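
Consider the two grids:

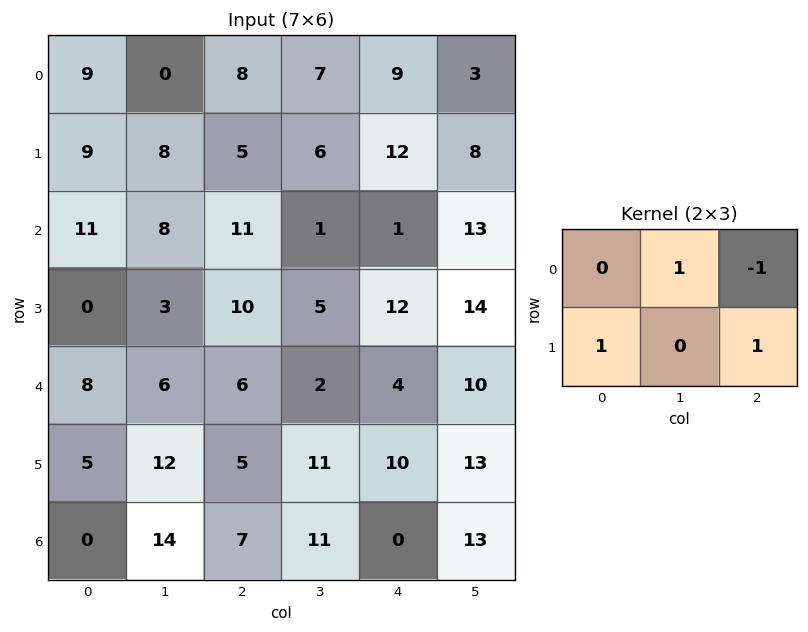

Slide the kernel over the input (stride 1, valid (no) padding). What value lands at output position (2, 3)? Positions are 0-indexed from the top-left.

7

The receptive field on the input at this output position is [1 1 13 / 5 12 14]. Elementwise product with the kernel and sum: 1·1 + 13·-1 + 5·1 + 14·1.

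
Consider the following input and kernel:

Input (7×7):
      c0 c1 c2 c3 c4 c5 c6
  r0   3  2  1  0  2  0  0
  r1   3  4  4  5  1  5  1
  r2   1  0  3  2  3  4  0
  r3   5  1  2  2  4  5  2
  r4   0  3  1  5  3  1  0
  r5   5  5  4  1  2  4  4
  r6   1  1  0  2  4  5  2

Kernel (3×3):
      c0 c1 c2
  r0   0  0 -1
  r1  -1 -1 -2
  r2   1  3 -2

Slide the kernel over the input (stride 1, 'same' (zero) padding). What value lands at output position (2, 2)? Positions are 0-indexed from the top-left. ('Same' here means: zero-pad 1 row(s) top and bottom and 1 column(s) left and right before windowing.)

-9

The receptive field on the zero-padded input at this output position is [4 4 5 / 0 3 2 / 1 2 2]. Elementwise product with the kernel and sum: 5·-1 + 0·-1 + 3·-1 + 2·-2 + 1·1 + 2·3 + 2·-2.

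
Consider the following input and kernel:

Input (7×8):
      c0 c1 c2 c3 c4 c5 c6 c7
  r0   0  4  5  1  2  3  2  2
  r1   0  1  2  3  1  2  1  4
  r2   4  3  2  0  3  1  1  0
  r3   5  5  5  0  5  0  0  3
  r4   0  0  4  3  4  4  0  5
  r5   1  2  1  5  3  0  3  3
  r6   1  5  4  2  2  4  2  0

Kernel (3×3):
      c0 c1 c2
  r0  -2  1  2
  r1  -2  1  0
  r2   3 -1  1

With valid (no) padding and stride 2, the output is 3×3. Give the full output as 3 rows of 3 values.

Output[0,0]: The receptive field on the input at this output position is [0 4 5 / 0 1 2 / 4 3 2]. Elementwise product with the kernel and sum: 0·-2 + 4·1 + 5·2 + 0·-2 + 1·1 + 4·3 + 3·-1 + 2·1.
Output[0,1]: The receptive field on the input at this output position is [5 1 2 / 2 3 1 / 2 0 3]. Elementwise product with the kernel and sum: 5·-2 + 1·1 + 2·2 + 2·-2 + 3·1 + 2·3 + 0·-1 + 3·1.

26 3 12
-2 5 -5
10 18 -6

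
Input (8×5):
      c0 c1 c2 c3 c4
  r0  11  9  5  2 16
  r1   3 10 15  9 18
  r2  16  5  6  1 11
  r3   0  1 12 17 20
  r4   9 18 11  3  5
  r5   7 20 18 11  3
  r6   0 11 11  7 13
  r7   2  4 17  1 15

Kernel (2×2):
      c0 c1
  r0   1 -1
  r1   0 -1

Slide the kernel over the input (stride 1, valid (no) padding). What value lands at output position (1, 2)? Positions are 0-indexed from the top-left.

5

The receptive field on the input at this output position is [15 9 / 6 1]. Elementwise product with the kernel and sum: 15·1 + 9·-1 + 1·-1.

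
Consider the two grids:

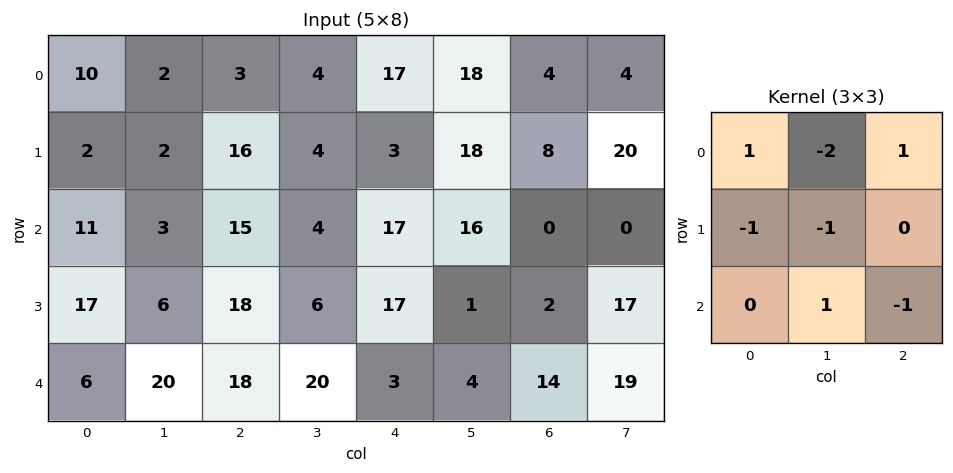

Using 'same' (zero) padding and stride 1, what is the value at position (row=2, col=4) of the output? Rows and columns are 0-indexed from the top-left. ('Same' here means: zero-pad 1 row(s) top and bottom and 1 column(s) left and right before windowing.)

11

The receptive field on the zero-padded input at this output position is [4 3 18 / 4 17 16 / 6 17 1]. Elementwise product with the kernel and sum: 4·1 + 3·-2 + 18·1 + 4·-1 + 17·-1 + 17·1 + 1·-1.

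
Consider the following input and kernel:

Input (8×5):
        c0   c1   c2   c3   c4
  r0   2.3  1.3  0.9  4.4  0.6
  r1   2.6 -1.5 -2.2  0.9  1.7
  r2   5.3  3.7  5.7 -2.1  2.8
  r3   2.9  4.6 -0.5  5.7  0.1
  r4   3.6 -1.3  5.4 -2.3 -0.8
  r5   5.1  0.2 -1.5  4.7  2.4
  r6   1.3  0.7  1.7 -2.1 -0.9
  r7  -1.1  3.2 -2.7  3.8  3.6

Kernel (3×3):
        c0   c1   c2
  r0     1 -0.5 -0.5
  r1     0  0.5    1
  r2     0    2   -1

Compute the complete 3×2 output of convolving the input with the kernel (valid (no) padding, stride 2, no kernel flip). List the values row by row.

-0.05 -6.45
-5.6 4.5
-0.15 8.4

Output[0,0]: The receptive field on the input at this output position is [2.3 1.3 0.9 / 2.6 -1.5 -2.2 / 5.3 3.7 5.7]. Elementwise product with the kernel and sum: 2.3·1 + 1.3·-0.5 + 0.9·-0.5 + -1.5·0.5 + -2.2·1 + 3.7·2 + 5.7·-1.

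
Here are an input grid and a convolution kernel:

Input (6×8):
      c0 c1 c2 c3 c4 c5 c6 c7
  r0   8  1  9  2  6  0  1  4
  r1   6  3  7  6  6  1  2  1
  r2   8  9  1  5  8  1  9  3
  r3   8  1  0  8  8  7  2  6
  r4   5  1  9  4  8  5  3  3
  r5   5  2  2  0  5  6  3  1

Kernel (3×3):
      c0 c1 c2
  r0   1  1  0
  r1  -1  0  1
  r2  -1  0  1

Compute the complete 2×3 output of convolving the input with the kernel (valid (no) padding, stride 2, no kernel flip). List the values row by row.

3 17 3
13 13 -2

Output[0,0]: The receptive field on the input at this output position is [8 1 9 / 6 3 7 / 8 9 1]. Elementwise product with the kernel and sum: 8·1 + 1·1 + 6·-1 + 7·1 + 8·-1 + 1·1.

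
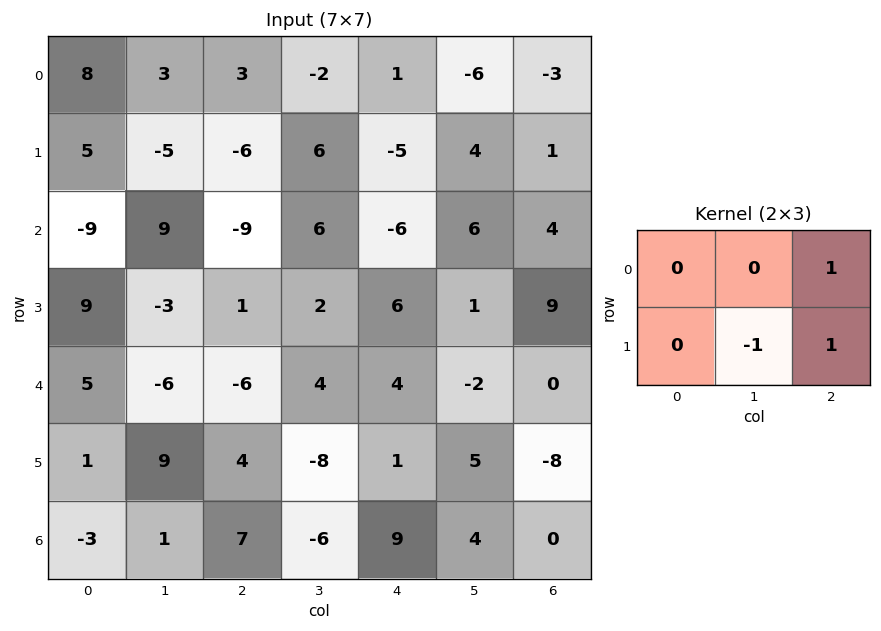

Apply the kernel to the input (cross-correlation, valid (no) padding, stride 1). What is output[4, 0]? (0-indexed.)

-11

The receptive field on the input at this output position is [5 -6 -6 / 1 9 4]. Elementwise product with the kernel and sum: -6·1 + 9·-1 + 4·1.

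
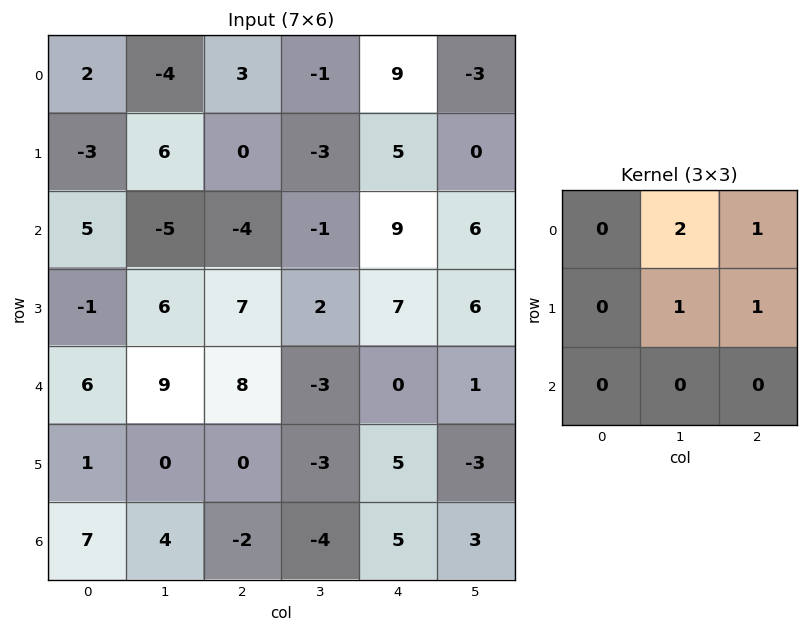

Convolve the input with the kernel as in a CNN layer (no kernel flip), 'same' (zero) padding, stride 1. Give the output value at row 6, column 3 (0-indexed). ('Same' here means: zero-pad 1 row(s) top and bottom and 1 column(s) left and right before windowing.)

The receptive field on the zero-padded input at this output position is [0 -3 5 / -2 -4 5 / 0 0 0]. Elementwise product with the kernel and sum: -3·2 + 5·1 + -4·1 + 5·1.

0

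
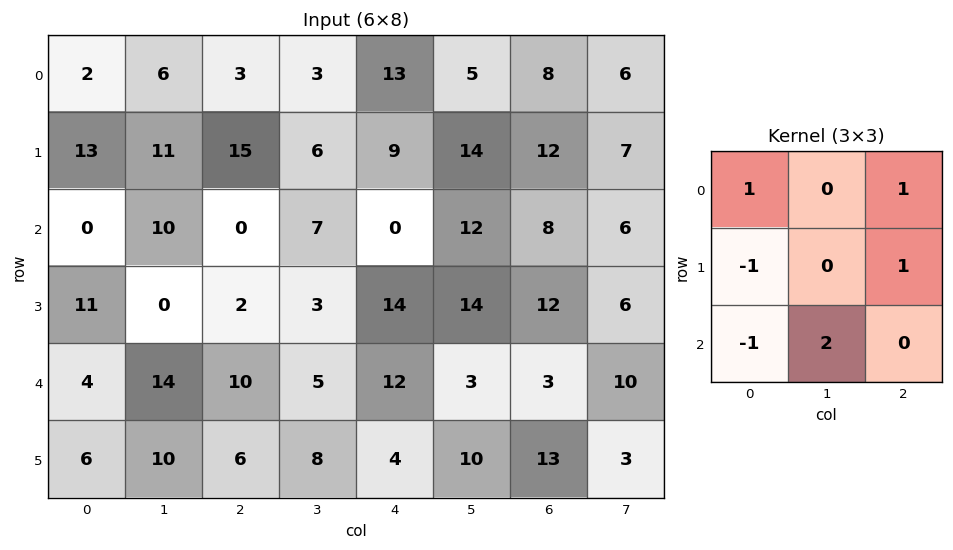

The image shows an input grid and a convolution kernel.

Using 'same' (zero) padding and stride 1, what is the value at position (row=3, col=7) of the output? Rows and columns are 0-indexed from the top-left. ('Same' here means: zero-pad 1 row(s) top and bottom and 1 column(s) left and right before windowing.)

The receptive field on the zero-padded input at this output position is [8 6 0 / 12 6 0 / 3 10 0]. Elementwise product with the kernel and sum: 8·1 + 0·1 + 12·-1 + 0·1 + 3·-1 + 10·2.

13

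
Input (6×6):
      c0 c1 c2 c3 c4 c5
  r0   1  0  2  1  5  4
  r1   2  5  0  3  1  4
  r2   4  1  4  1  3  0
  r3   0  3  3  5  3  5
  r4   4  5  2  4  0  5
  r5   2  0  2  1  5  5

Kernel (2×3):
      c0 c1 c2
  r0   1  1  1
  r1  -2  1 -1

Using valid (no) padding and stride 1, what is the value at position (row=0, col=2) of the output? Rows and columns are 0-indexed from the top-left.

10

The receptive field on the input at this output position is [2 1 5 / 0 3 1]. Elementwise product with the kernel and sum: 2·1 + 1·1 + 5·1 + 0·-2 + 3·1 + 1·-1.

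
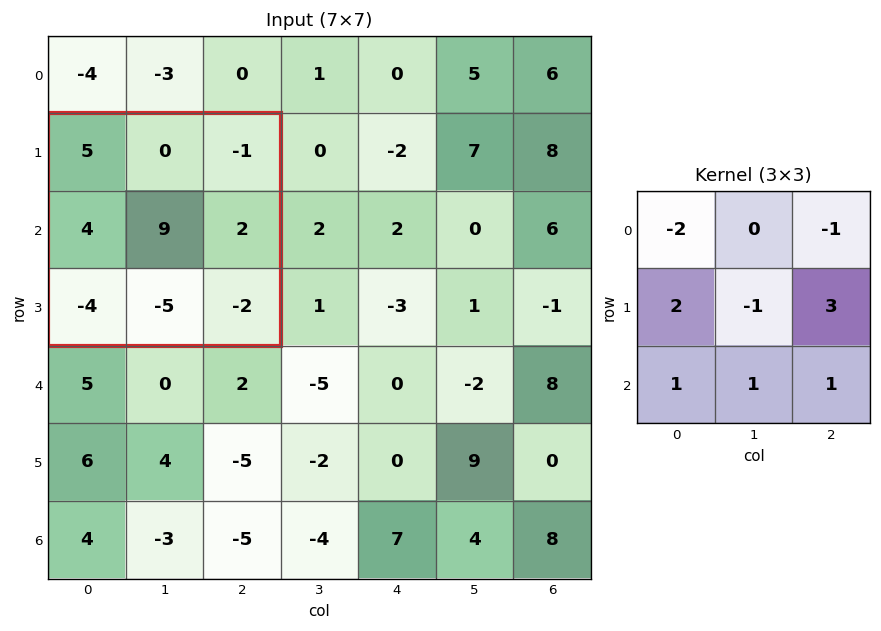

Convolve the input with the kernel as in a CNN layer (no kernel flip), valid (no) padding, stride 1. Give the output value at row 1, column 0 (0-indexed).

-15

The receptive field on the input at this output position is [5 0 -1 / 4 9 2 / -4 -5 -2]. Elementwise product with the kernel and sum: 5·-2 + -1·-1 + 4·2 + 9·-1 + 2·3 + -4·1 + -5·1 + -2·1.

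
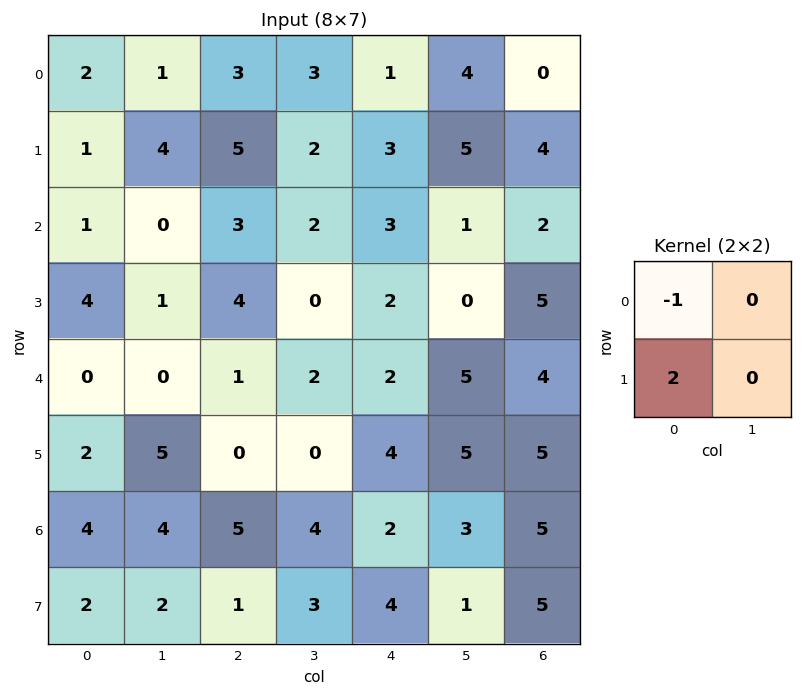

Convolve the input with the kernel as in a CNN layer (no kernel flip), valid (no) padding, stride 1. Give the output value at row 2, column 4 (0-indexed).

1

The receptive field on the input at this output position is [3 1 / 2 0]. Elementwise product with the kernel and sum: 3·-1 + 2·2.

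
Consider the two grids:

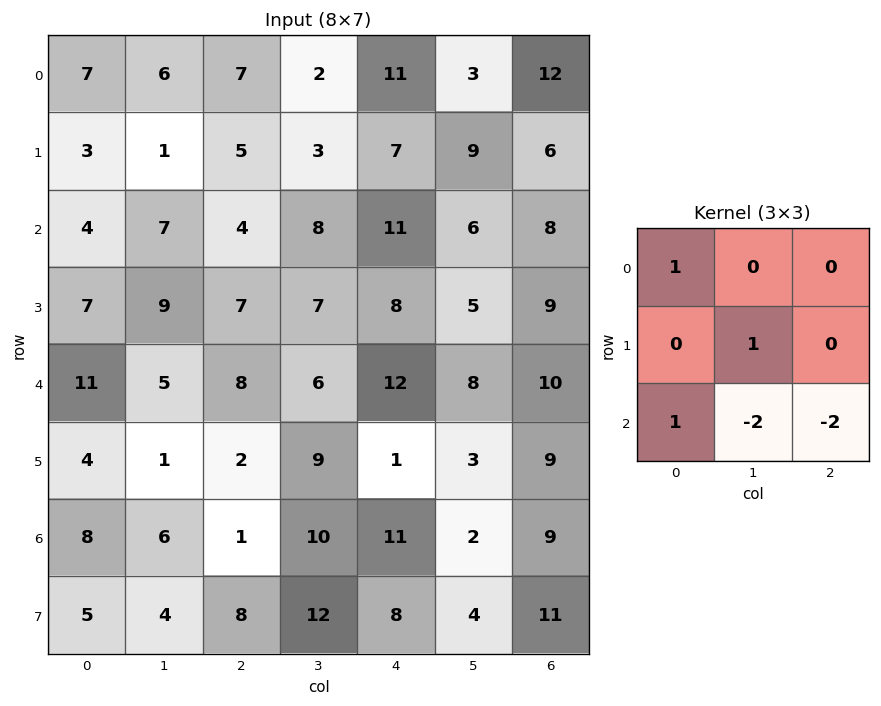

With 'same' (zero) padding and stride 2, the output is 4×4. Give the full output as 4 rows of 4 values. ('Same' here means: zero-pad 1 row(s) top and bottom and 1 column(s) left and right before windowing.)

-1 -8 -18 9
-28 -14 -5 4
1 -4 20 0
-10 -34 8 -6

Output[0,0]: The receptive field on the zero-padded input at this output position is [0 0 0 / 0 7 6 / 0 3 1]. Elementwise product with the kernel and sum: 0·1 + 7·1 + 0·1 + 3·-2 + 1·-2.
Output[0,1]: The receptive field on the zero-padded input at this output position is [0 0 0 / 6 7 2 / 1 5 3]. Elementwise product with the kernel and sum: 0·1 + 7·1 + 1·1 + 5·-2 + 3·-2.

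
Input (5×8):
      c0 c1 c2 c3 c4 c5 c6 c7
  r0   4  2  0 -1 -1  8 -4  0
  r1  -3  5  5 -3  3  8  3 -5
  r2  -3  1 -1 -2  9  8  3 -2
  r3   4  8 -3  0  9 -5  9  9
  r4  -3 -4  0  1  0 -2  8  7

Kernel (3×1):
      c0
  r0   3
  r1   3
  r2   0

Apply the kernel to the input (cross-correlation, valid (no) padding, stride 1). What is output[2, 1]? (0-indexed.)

27

The receptive field on the input at this output position is [1 / 8 / -4]. Elementwise product with the kernel and sum: 1·3 + 8·3.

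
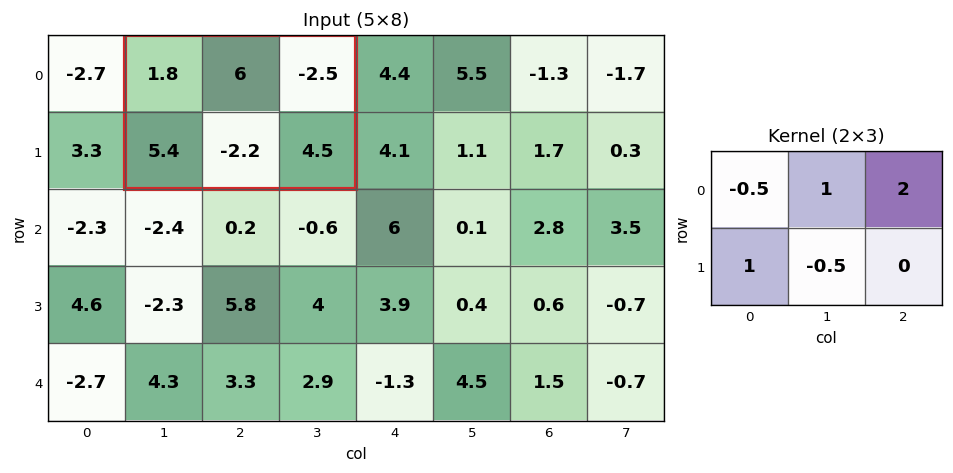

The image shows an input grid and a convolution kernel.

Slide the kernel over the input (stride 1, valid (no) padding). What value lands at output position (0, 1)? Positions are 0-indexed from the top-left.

6.6

The receptive field on the input at this output position is [1.8 6 -2.5 / 5.4 -2.2 4.5]. Elementwise product with the kernel and sum: 1.8·-0.5 + 6·1 + -2.5·2 + 5.4·1 + -2.2·-0.5.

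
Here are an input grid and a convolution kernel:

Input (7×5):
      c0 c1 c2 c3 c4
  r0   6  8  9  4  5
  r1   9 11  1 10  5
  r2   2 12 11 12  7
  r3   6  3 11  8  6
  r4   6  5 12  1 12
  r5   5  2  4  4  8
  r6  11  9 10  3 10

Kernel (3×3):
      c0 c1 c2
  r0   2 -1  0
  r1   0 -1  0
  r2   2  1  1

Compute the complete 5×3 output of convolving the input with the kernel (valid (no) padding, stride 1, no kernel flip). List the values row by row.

20 53 45
21 35 16
18 25 39
20 -5 33
46 25 52

Output[0,0]: The receptive field on the input at this output position is [6 8 9 / 9 11 1 / 2 12 11]. Elementwise product with the kernel and sum: 6·2 + 8·-1 + 11·-1 + 2·2 + 12·1 + 11·1.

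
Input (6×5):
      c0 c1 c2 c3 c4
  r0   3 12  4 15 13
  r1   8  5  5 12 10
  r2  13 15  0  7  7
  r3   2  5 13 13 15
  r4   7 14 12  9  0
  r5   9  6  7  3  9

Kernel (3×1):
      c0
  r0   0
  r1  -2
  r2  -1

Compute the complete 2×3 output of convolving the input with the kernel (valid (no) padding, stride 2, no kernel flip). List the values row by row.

-29 -10 -27
-11 -38 -30

Output[0,0]: The receptive field on the input at this output position is [3 / 8 / 13]. Elementwise product with the kernel and sum: 8·-2 + 13·-1.
Output[0,1]: The receptive field on the input at this output position is [4 / 5 / 0]. Elementwise product with the kernel and sum: 5·-2 + 0·-1.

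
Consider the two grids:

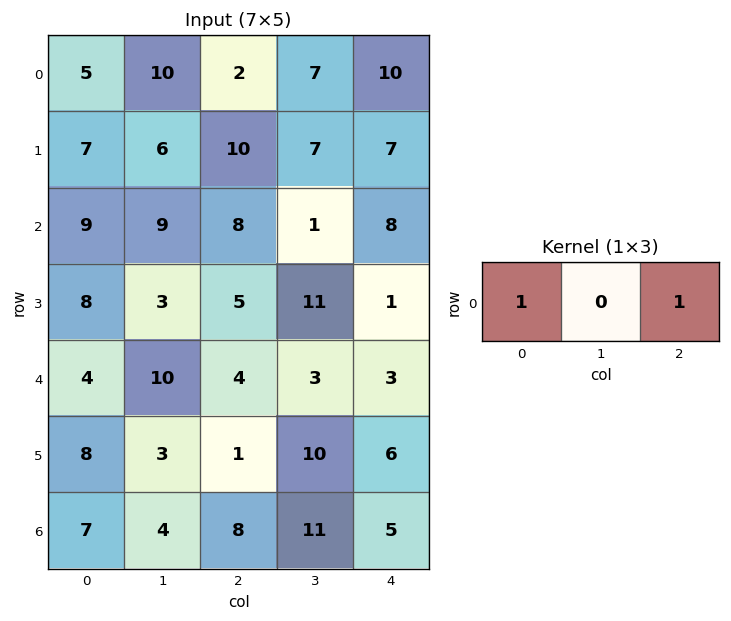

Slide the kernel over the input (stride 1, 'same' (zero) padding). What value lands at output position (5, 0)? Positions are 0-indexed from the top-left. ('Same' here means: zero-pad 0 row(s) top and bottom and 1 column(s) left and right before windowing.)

The receptive field on the zero-padded input at this output position is [0 8 3]. Elementwise product with the kernel and sum: 0·1 + 3·1.

3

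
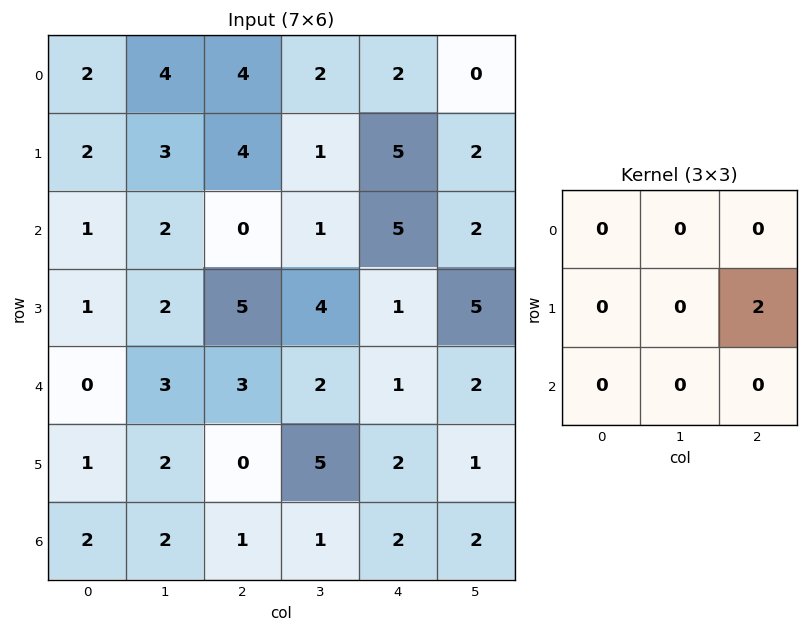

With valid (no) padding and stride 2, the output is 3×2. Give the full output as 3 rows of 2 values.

Output[0,0]: The receptive field on the input at this output position is [2 4 4 / 2 3 4 / 1 2 0]. Elementwise product with the kernel and sum: 4·2.
Output[0,1]: The receptive field on the input at this output position is [4 2 2 / 4 1 5 / 0 1 5]. Elementwise product with the kernel and sum: 5·2.

8 10
10 2
0 4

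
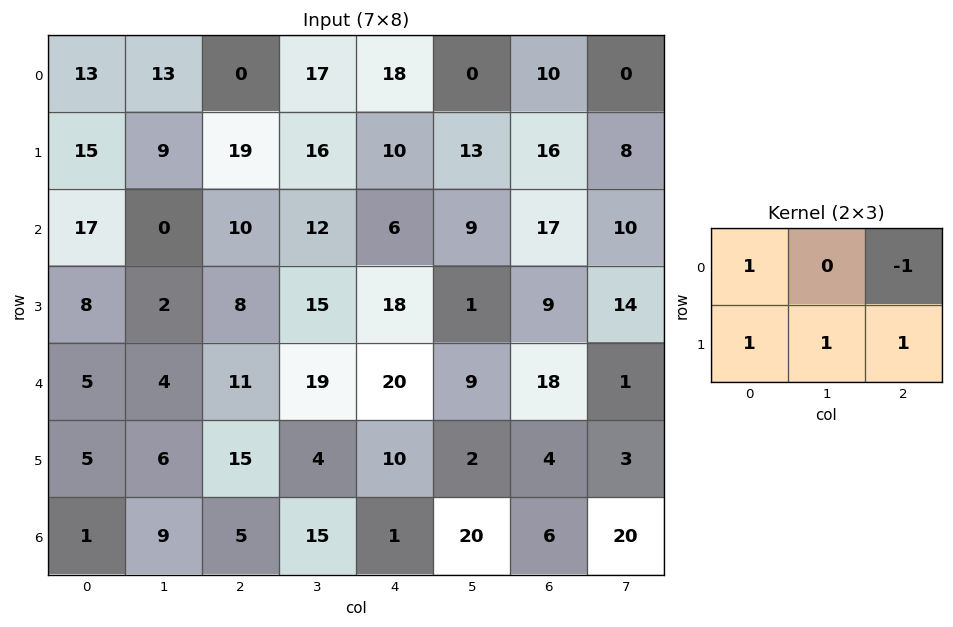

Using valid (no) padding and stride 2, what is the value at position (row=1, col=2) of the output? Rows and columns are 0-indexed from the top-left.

The receptive field on the input at this output position is [6 9 17 / 18 1 9]. Elementwise product with the kernel and sum: 6·1 + 17·-1 + 18·1 + 1·1 + 9·1.

17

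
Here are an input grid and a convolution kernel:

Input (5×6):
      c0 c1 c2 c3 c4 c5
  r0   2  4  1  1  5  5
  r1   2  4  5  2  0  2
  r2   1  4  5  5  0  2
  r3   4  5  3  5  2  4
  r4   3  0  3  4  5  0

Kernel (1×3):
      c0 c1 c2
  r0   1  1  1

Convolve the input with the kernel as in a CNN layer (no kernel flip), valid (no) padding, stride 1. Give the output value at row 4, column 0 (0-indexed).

6

The receptive field on the input at this output position is [3 0 3]. Elementwise product with the kernel and sum: 3·1 + 0·1 + 3·1.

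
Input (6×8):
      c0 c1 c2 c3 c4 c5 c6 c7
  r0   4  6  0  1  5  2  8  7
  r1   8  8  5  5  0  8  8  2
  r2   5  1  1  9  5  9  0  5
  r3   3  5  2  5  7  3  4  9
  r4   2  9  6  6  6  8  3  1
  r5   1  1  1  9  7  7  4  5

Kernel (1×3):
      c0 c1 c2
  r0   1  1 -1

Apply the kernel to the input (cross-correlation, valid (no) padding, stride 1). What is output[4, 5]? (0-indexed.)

10

The receptive field on the input at this output position is [8 3 1]. Elementwise product with the kernel and sum: 8·1 + 3·1 + 1·-1.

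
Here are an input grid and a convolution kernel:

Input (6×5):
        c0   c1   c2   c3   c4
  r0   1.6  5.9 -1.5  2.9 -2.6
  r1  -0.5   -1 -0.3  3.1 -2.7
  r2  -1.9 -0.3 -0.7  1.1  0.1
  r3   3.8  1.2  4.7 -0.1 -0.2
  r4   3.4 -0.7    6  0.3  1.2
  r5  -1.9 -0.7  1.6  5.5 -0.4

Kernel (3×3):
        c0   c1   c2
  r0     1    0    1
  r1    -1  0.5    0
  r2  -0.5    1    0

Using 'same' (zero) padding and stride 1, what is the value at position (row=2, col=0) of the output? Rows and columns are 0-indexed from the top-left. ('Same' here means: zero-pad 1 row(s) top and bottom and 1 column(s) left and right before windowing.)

1.85

The receptive field on the zero-padded input at this output position is [0 -0.5 -1 / 0 -1.9 -0.3 / 0 3.8 1.2]. Elementwise product with the kernel and sum: 0·1 + -1·1 + 0·-1 + -1.9·0.5 + 0·-0.5 + 3.8·1.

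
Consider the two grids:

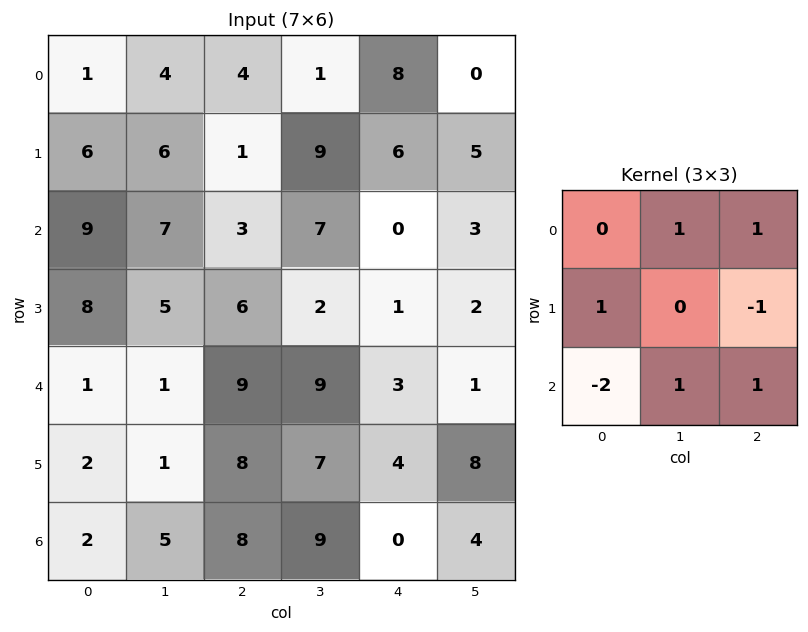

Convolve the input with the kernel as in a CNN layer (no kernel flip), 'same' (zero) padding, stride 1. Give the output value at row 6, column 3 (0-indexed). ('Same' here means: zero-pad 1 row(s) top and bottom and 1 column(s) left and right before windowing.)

The receptive field on the zero-padded input at this output position is [8 7 4 / 8 9 0 / 0 0 0]. Elementwise product with the kernel and sum: 7·1 + 4·1 + 8·1 + 0·-1 + 0·-2 + 0·1 + 0·1.

19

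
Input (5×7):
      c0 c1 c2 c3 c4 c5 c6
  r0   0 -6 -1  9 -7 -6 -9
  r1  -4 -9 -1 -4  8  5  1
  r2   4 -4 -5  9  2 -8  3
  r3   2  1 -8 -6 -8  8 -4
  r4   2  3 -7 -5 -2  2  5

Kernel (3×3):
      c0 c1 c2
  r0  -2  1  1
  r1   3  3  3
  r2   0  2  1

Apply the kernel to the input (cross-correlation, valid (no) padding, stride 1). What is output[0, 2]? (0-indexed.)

33

The receptive field on the input at this output position is [-1 9 -7 / -1 -4 8 / -5 9 2]. Elementwise product with the kernel and sum: -1·-2 + 9·1 + -7·1 + -1·3 + -4·3 + 8·3 + 9·2 + 2·1.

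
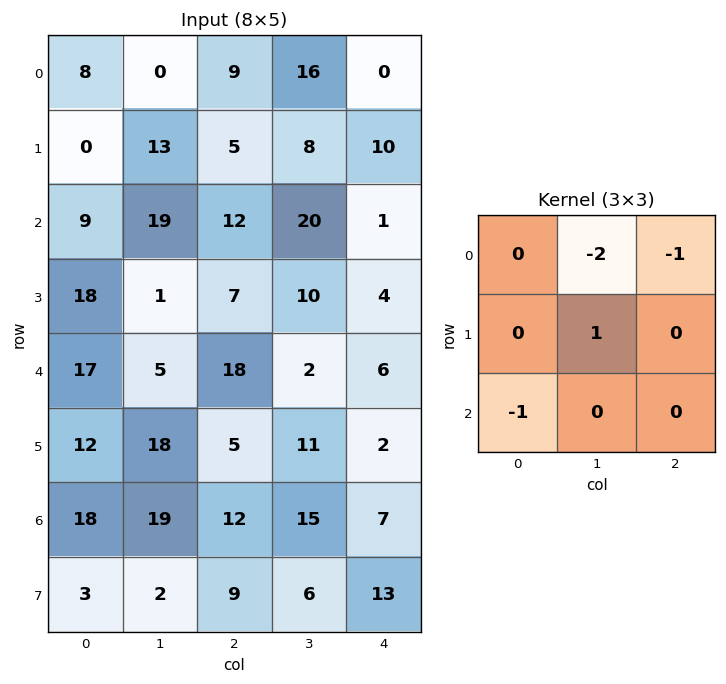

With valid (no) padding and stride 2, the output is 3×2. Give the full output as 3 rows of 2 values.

-5 -36
-66 -49
-28 -11

Output[0,0]: The receptive field on the input at this output position is [8 0 9 / 0 13 5 / 9 19 12]. Elementwise product with the kernel and sum: 0·-2 + 9·-1 + 13·1 + 9·-1.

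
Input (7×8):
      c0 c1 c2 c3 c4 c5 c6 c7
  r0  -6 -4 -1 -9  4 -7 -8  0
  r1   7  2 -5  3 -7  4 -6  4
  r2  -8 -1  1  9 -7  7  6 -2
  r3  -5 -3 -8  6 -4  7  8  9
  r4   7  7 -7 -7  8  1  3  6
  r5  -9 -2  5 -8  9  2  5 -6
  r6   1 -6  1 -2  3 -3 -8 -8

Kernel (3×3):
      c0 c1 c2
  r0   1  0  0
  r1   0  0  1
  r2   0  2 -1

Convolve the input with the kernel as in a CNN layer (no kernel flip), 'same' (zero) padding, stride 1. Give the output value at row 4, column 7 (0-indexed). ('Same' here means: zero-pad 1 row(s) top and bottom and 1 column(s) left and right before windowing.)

-4

The receptive field on the zero-padded input at this output position is [8 9 0 / 3 6 0 / 5 -6 0]. Elementwise product with the kernel and sum: 8·1 + 0·1 + -6·2 + 0·-1.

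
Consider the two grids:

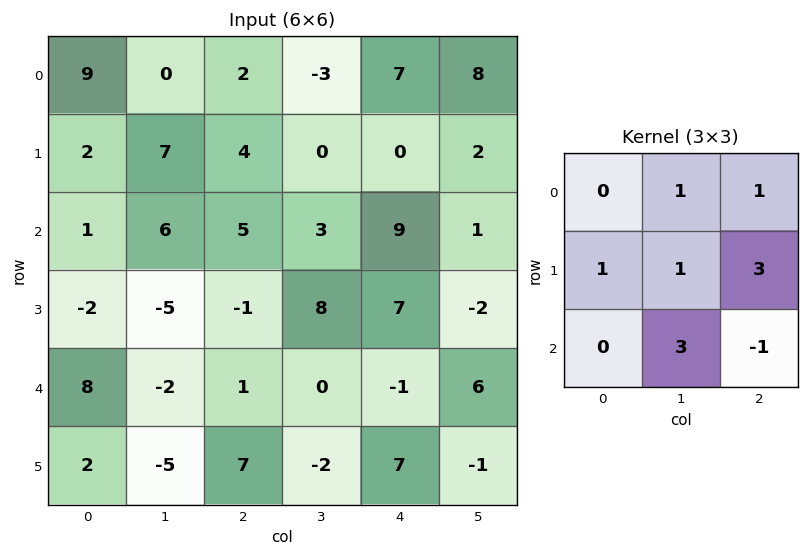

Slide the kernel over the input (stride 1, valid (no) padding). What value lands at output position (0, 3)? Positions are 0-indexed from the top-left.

47

The receptive field on the input at this output position is [-3 7 8 / 0 0 2 / 3 9 1]. Elementwise product with the kernel and sum: 7·1 + 8·1 + 0·1 + 0·1 + 2·3 + 9·3 + 1·-1.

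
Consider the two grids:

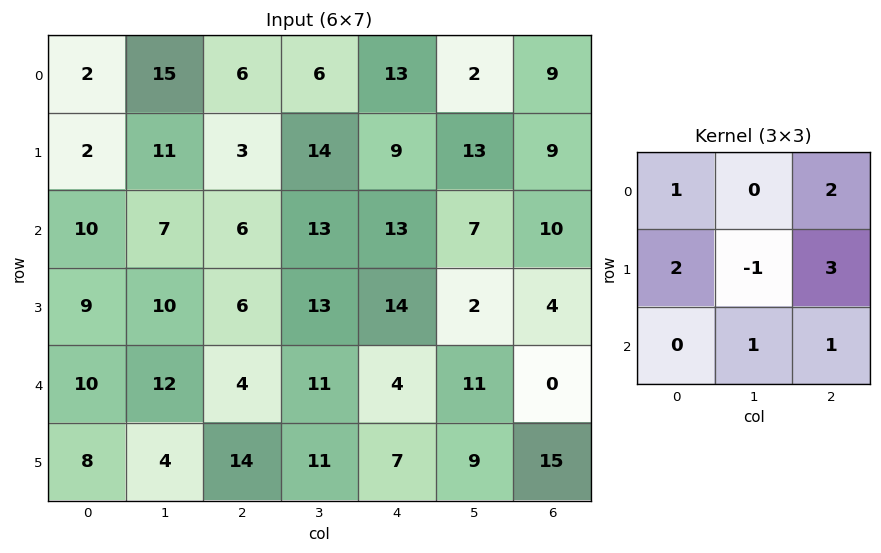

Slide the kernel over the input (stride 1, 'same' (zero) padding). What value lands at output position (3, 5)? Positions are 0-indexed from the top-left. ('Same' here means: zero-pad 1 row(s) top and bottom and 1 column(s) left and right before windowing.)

82

The receptive field on the zero-padded input at this output position is [13 7 10 / 14 2 4 / 4 11 0]. Elementwise product with the kernel and sum: 13·1 + 10·2 + 14·2 + 2·-1 + 4·3 + 11·1 + 0·1.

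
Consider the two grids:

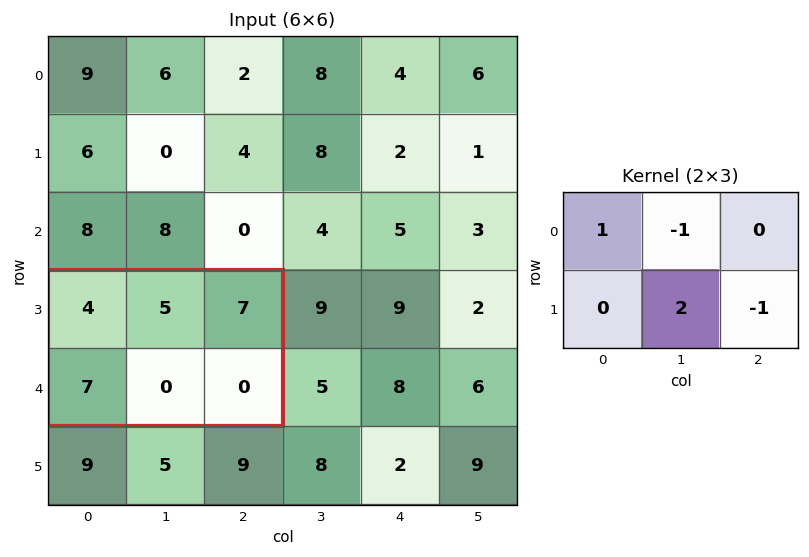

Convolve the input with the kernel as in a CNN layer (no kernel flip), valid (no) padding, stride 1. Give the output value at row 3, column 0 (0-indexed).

-1

The receptive field on the input at this output position is [4 5 7 / 7 0 0]. Elementwise product with the kernel and sum: 4·1 + 5·-1 + 0·2 + 0·-1.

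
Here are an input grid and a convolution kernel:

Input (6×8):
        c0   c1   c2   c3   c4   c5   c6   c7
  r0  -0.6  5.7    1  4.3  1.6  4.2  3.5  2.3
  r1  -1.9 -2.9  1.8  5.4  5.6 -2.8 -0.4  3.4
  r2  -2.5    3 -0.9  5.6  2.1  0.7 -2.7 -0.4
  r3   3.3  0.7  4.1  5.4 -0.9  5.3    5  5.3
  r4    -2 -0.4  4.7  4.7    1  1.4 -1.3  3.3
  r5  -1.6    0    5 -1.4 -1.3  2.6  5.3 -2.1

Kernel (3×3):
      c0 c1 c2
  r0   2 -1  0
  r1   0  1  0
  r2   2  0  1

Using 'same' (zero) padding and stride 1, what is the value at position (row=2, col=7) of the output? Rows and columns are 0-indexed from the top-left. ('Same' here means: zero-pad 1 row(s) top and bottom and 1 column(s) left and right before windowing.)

5.4

The receptive field on the zero-padded input at this output position is [-0.4 3.4 0 / -2.7 -0.4 0 / 5 5.3 0]. Elementwise product with the kernel and sum: -0.4·2 + 3.4·-1 + -0.4·1 + 5·2 + 0·1.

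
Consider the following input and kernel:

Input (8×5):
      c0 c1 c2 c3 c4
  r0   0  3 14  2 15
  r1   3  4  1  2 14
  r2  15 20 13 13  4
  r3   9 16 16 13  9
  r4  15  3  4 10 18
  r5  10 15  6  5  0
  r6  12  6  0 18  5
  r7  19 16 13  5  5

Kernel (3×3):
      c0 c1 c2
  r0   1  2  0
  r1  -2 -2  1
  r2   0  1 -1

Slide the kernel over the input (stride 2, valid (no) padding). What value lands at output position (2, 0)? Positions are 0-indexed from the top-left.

The receptive field on the input at this output position is [15 3 4 / 10 15 6 / 12 6 0]. Elementwise product with the kernel and sum: 15·1 + 3·2 + 10·-2 + 15·-2 + 6·1 + 6·1 + 0·-1.

-17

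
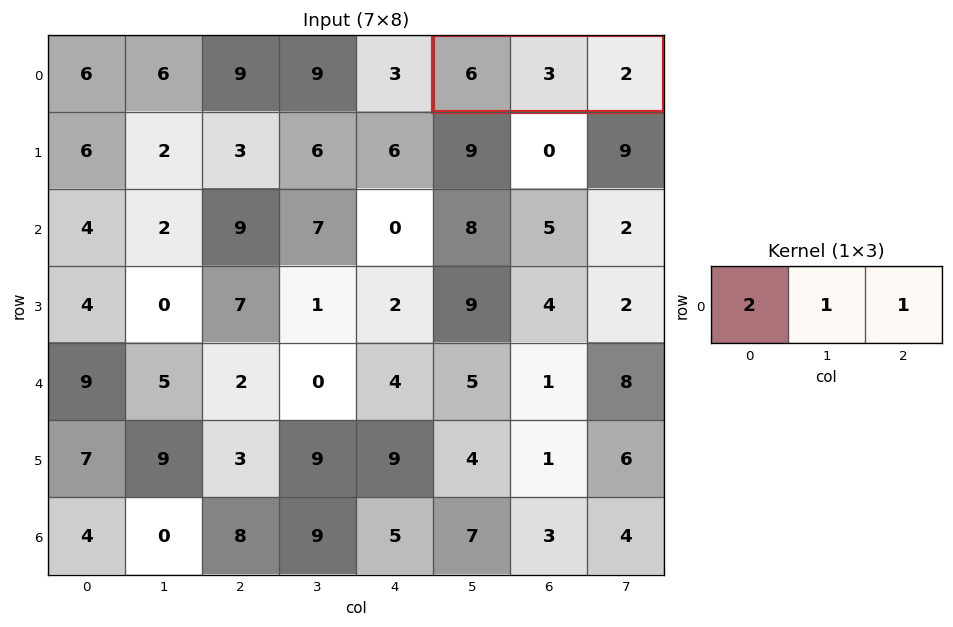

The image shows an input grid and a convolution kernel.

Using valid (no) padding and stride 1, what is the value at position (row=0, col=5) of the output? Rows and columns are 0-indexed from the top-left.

17

The receptive field on the input at this output position is [6 3 2]. Elementwise product with the kernel and sum: 6·2 + 3·1 + 2·1.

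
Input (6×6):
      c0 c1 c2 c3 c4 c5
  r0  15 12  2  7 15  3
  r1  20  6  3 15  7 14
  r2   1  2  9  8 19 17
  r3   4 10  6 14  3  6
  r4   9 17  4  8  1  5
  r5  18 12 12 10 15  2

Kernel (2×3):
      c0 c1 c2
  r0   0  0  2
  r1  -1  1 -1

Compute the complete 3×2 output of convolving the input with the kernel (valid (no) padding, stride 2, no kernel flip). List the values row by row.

-13 35
18 43
-10 -15

Output[0,0]: The receptive field on the input at this output position is [15 12 2 / 20 6 3]. Elementwise product with the kernel and sum: 2·2 + 20·-1 + 6·1 + 3·-1.
Output[0,1]: The receptive field on the input at this output position is [2 7 15 / 3 15 7]. Elementwise product with the kernel and sum: 15·2 + 3·-1 + 15·1 + 7·-1.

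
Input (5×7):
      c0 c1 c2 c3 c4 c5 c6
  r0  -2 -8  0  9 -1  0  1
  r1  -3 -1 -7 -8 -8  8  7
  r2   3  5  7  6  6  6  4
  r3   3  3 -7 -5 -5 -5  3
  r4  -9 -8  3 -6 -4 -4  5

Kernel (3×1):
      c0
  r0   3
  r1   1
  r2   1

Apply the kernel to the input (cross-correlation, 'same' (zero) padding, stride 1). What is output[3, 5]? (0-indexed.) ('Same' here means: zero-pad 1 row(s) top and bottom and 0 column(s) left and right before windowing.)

9

The receptive field on the zero-padded input at this output position is [6 / -5 / -4]. Elementwise product with the kernel and sum: 6·3 + -5·1 + -4·1.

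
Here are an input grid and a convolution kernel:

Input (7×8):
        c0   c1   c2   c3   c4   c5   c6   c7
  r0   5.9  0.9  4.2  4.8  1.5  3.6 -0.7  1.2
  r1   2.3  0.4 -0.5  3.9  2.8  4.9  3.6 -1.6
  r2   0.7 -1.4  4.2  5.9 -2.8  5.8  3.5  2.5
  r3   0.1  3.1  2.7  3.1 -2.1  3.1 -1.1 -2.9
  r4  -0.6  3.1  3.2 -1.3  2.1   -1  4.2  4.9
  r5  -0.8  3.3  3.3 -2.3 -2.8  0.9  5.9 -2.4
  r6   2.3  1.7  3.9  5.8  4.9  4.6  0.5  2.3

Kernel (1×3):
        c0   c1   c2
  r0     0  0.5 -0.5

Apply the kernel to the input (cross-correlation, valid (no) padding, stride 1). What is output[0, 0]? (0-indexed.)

The receptive field on the input at this output position is [5.9 0.9 4.2]. Elementwise product with the kernel and sum: 0.9·0.5 + 4.2·-0.5.

-1.65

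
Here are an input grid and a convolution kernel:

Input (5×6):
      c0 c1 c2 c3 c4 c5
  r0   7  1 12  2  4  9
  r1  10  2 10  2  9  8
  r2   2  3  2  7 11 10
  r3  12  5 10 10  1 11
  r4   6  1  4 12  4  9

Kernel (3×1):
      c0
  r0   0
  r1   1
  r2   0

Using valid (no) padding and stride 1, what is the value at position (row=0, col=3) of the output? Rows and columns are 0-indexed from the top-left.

2

The receptive field on the input at this output position is [2 / 2 / 7]. Elementwise product with the kernel and sum: 2·1.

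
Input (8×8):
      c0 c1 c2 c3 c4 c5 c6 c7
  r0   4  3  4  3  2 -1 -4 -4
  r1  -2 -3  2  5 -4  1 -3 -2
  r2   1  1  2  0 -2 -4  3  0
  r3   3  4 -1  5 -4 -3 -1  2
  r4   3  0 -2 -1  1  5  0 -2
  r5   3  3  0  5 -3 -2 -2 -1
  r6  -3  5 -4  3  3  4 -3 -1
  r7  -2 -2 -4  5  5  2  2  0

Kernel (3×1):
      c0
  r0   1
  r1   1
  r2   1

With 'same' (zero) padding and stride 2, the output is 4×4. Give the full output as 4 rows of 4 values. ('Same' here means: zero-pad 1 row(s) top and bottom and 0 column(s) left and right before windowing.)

2 6 -2 -7
2 3 -10 -1
9 -3 -6 -3
-2 -8 5 -3

Output[0,0]: The receptive field on the zero-padded input at this output position is [0 / 4 / -2]. Elementwise product with the kernel and sum: 0·1 + 4·1 + -2·1.
Output[0,1]: The receptive field on the zero-padded input at this output position is [0 / 4 / 2]. Elementwise product with the kernel and sum: 0·1 + 4·1 + 2·1.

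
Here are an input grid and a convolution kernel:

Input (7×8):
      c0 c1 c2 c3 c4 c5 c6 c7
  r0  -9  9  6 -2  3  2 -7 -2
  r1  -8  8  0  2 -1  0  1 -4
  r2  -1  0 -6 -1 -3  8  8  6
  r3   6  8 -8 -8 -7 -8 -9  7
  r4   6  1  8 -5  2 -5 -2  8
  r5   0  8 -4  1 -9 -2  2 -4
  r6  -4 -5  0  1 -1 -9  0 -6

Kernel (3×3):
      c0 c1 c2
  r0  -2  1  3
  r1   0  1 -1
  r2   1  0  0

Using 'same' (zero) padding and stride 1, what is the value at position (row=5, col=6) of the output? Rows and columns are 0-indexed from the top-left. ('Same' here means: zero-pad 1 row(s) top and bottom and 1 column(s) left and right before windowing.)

29

The receptive field on the zero-padded input at this output position is [-5 -2 8 / -2 2 -4 / -9 0 -6]. Elementwise product with the kernel and sum: -5·-2 + -2·1 + 8·3 + 2·1 + -4·-1 + -9·1.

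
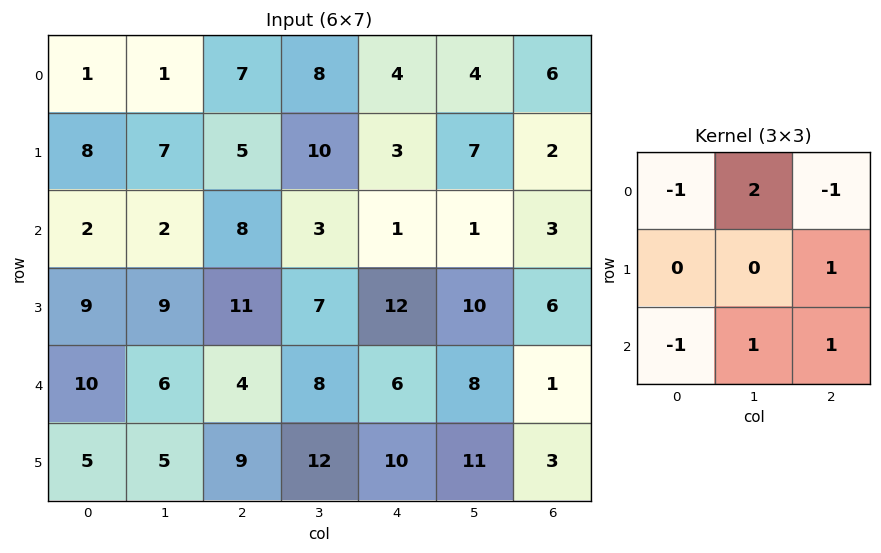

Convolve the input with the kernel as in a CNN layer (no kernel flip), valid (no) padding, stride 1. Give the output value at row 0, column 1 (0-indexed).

The receptive field on the input at this output position is [1 7 8 / 7 5 10 / 2 8 3]. Elementwise product with the kernel and sum: 1·-1 + 7·2 + 8·-1 + 10·1 + 2·-1 + 8·1 + 3·1.

24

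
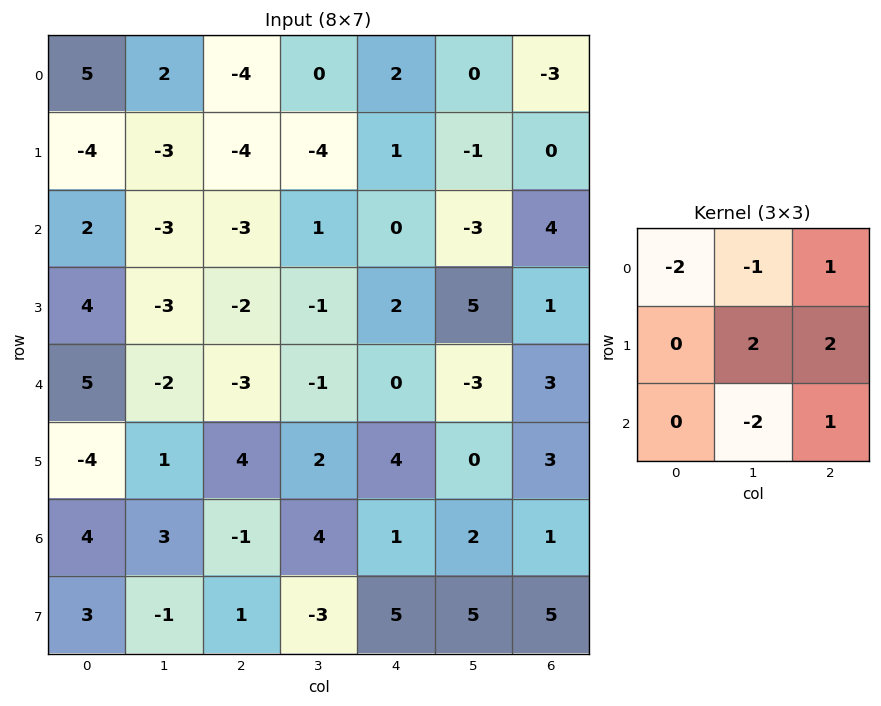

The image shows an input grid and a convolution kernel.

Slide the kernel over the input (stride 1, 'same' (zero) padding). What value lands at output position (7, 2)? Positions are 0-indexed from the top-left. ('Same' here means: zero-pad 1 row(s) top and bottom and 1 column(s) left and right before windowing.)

The receptive field on the zero-padded input at this output position is [3 -1 4 / -1 1 -3 / 0 0 0]. Elementwise product with the kernel and sum: 3·-2 + -1·-1 + 4·1 + 1·2 + -3·2 + 0·-2 + 0·1.

-5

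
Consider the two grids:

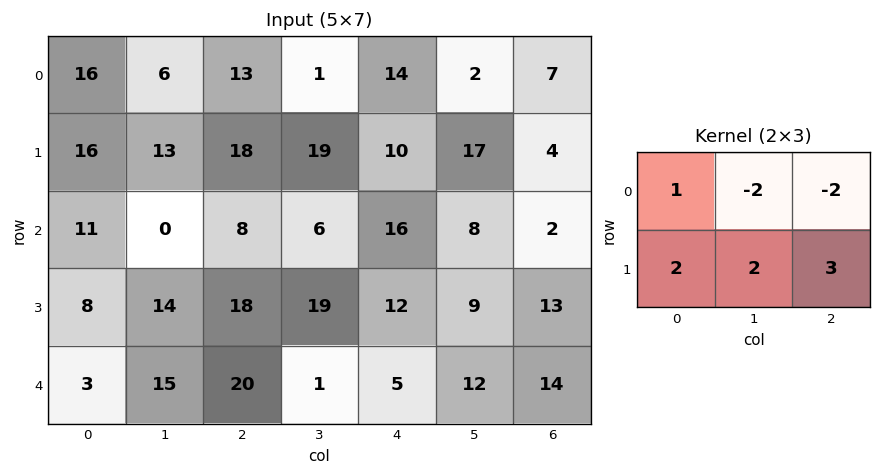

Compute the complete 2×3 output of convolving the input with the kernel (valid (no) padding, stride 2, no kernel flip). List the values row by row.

90 87 62
93 74 77

Output[0,0]: The receptive field on the input at this output position is [16 6 13 / 16 13 18]. Elementwise product with the kernel and sum: 16·1 + 6·-2 + 13·-2 + 16·2 + 13·2 + 18·3.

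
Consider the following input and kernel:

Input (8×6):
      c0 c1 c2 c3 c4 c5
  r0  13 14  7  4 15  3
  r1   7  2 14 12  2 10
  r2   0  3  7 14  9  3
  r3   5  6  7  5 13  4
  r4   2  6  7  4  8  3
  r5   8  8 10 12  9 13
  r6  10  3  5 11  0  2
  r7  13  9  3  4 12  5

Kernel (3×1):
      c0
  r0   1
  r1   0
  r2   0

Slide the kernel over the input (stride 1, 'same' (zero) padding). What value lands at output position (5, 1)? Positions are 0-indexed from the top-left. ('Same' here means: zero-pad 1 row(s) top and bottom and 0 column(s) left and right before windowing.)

The receptive field on the zero-padded input at this output position is [6 / 8 / 3]. Elementwise product with the kernel and sum: 6·1.

6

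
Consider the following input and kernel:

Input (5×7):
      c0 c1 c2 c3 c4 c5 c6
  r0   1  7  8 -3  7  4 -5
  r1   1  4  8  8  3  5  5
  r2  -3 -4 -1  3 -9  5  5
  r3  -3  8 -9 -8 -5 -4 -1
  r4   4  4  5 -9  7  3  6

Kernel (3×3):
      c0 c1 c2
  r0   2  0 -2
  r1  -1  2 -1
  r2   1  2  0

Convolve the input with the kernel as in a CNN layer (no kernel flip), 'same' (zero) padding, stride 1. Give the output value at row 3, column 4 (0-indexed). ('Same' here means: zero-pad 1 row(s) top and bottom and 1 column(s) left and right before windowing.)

The receptive field on the zero-padded input at this output position is [3 -9 5 / -8 -5 -4 / -9 7 3]. Elementwise product with the kernel and sum: 3·2 + 5·-2 + -8·-1 + -5·2 + -4·-1 + -9·1 + 7·2.

3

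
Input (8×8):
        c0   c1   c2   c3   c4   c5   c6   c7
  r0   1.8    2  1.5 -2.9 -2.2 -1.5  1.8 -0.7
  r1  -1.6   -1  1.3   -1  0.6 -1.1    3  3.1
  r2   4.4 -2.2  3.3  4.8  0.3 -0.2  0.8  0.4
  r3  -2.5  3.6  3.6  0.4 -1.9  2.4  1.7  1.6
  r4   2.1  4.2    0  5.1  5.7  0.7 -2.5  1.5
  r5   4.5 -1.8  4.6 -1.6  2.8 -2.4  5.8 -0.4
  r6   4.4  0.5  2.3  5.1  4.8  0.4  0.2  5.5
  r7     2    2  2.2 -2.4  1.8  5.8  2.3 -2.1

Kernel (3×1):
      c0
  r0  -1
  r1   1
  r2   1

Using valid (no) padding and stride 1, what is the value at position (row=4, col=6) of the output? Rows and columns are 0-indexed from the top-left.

The receptive field on the input at this output position is [-2.5 / 5.8 / 0.2]. Elementwise product with the kernel and sum: -2.5·-1 + 5.8·1 + 0.2·1.

8.5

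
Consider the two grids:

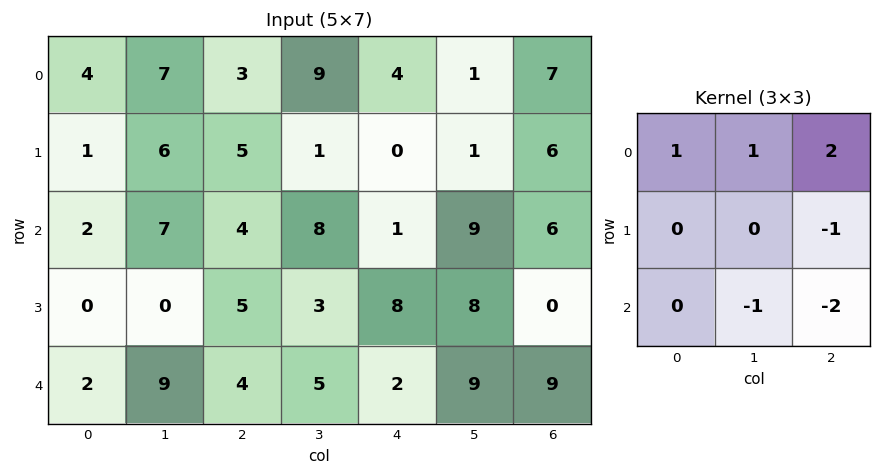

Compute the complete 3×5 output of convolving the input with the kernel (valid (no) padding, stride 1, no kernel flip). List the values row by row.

-3 7 10 -5 -8
3 -6 -14 -30 -1
-5 10 -3 -1 -5

Output[0,0]: The receptive field on the input at this output position is [4 7 3 / 1 6 5 / 2 7 4]. Elementwise product with the kernel and sum: 4·1 + 7·1 + 3·2 + 5·-1 + 7·-1 + 4·-2.
Output[0,1]: The receptive field on the input at this output position is [7 3 9 / 6 5 1 / 7 4 8]. Elementwise product with the kernel and sum: 7·1 + 3·1 + 9·2 + 1·-1 + 4·-1 + 8·-2.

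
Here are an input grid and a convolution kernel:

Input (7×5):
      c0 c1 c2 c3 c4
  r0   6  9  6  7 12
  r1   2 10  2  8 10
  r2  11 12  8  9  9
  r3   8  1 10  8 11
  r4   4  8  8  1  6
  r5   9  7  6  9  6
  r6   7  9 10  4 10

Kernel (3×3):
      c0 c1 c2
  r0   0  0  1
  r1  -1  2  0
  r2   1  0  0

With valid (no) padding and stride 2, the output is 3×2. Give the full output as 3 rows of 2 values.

35 34
6 23
20 28

Output[0,0]: The receptive field on the input at this output position is [6 9 6 / 2 10 2 / 11 12 8]. Elementwise product with the kernel and sum: 6·1 + 2·-1 + 10·2 + 11·1.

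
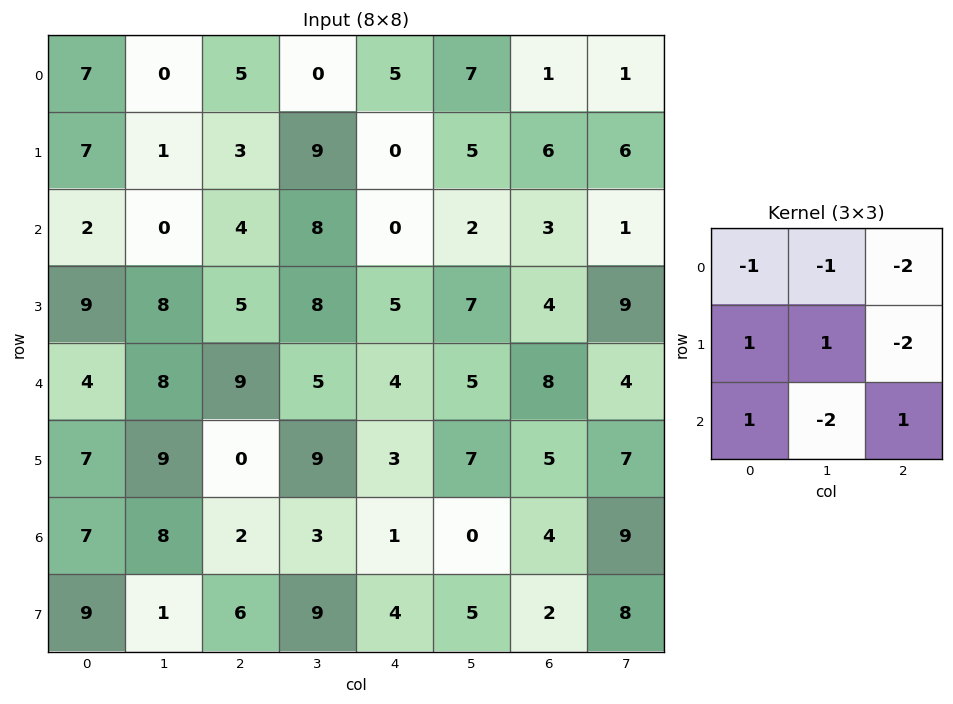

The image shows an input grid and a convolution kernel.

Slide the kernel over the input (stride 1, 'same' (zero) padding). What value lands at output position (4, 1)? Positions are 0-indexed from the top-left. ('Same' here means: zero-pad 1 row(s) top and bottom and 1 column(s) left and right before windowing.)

The receptive field on the zero-padded input at this output position is [9 8 5 / 4 8 9 / 7 9 0]. Elementwise product with the kernel and sum: 9·-1 + 8·-1 + 5·-2 + 4·1 + 8·1 + 9·-2 + 7·1 + 9·-2 + 0·1.

-44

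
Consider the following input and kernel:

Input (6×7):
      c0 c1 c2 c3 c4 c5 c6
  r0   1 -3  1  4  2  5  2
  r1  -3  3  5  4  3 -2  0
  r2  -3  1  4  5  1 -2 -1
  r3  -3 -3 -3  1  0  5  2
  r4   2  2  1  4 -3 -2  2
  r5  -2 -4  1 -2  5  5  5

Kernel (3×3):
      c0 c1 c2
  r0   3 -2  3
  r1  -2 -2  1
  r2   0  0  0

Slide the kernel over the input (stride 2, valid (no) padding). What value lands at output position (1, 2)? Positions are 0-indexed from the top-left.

The receptive field on the input at this output position is [1 -2 -1 / 0 5 2 / -3 -2 2]. Elementwise product with the kernel and sum: 1·3 + -2·-2 + -1·3 + 0·-2 + 5·-2 + 2·1.

-4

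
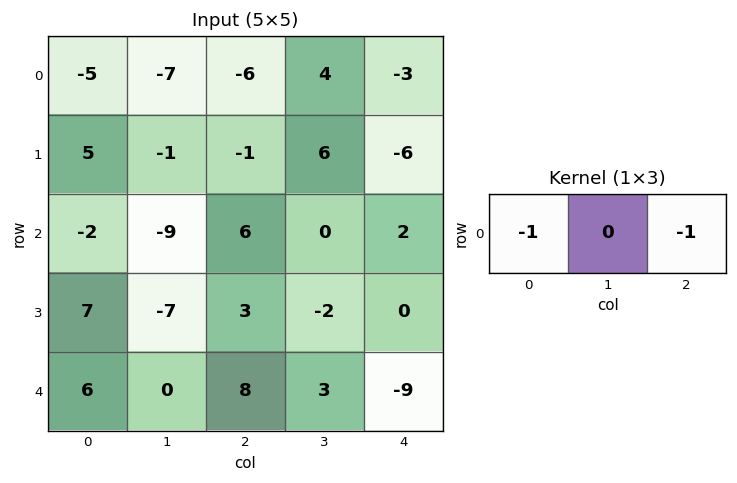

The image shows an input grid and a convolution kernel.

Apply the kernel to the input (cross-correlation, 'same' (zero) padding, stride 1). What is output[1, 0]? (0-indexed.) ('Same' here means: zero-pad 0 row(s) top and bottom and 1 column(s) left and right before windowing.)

1

The receptive field on the zero-padded input at this output position is [0 5 -1]. Elementwise product with the kernel and sum: 0·-1 + -1·-1.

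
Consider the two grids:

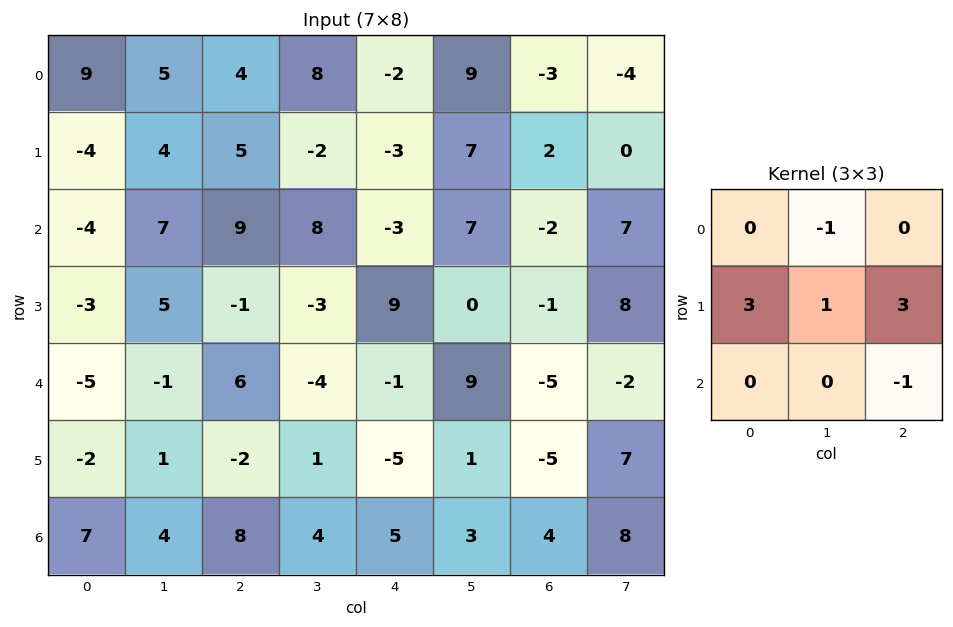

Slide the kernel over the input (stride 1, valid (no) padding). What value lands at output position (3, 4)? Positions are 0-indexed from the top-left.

-4

The receptive field on the input at this output position is [9 0 -1 / -1 9 -5 / -5 1 -5]. Elementwise product with the kernel and sum: 0·-1 + -1·3 + 9·1 + -5·3 + -5·-1.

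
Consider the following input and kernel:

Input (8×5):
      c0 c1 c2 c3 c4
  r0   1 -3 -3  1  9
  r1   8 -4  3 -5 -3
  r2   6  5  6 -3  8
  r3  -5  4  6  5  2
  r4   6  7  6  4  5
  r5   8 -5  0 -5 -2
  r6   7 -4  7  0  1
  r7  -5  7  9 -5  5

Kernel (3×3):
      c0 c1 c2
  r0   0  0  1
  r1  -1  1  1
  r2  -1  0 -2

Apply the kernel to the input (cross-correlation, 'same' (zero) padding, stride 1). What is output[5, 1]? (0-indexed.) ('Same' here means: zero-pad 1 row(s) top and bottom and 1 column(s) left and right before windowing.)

-28

The receptive field on the zero-padded input at this output position is [6 7 6 / 8 -5 0 / 7 -4 7]. Elementwise product with the kernel and sum: 6·1 + 8·-1 + -5·1 + 0·1 + 7·-1 + 7·-2.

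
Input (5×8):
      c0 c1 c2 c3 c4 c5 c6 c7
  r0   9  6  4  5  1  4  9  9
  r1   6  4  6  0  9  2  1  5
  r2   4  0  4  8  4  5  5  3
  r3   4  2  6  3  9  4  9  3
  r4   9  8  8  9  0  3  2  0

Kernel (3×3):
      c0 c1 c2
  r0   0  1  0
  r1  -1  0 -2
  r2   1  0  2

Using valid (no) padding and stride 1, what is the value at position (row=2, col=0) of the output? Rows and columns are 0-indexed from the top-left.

The receptive field on the input at this output position is [4 0 4 / 4 2 6 / 9 8 8]. Elementwise product with the kernel and sum: 0·1 + 4·-1 + 6·-2 + 9·1 + 8·2.

9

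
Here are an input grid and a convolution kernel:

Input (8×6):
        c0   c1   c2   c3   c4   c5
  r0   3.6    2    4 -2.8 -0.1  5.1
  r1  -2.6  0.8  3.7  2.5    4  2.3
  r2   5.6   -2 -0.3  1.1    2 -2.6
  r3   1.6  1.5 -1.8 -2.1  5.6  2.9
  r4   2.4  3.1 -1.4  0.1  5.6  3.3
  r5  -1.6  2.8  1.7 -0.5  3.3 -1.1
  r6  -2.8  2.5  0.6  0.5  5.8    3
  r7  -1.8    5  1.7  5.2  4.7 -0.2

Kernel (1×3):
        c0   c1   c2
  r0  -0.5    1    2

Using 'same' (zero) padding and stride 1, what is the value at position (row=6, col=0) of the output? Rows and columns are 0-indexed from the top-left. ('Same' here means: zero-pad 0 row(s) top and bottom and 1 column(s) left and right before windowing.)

2.2

The receptive field on the zero-padded input at this output position is [0 -2.8 2.5]. Elementwise product with the kernel and sum: 0·-0.5 + -2.8·1 + 2.5·2.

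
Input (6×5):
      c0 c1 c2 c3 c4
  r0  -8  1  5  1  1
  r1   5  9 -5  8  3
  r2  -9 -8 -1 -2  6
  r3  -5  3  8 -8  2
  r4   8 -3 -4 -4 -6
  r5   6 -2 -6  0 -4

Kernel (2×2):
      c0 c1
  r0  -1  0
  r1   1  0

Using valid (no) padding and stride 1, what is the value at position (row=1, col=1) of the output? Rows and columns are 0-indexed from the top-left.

The receptive field on the input at this output position is [9 -5 / -8 -1]. Elementwise product with the kernel and sum: 9·-1 + -8·1.

-17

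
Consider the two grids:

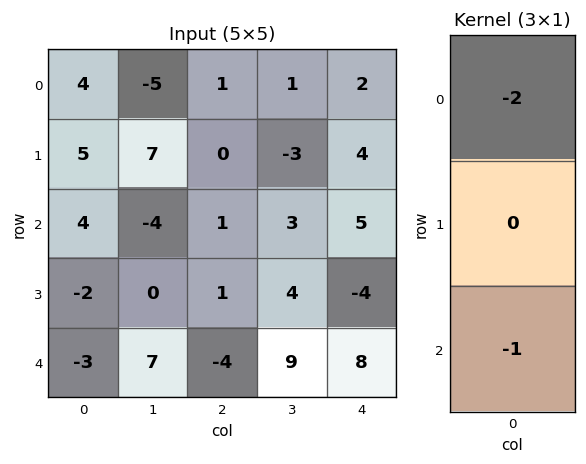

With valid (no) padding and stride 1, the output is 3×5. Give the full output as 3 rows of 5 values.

-12 14 -3 -5 -9
-8 -14 -1 2 -4
-5 1 2 -15 -18

Output[0,0]: The receptive field on the input at this output position is [4 / 5 / 4]. Elementwise product with the kernel and sum: 4·-2 + 4·-1.
Output[0,1]: The receptive field on the input at this output position is [-5 / 7 / -4]. Elementwise product with the kernel and sum: -5·-2 + -4·-1.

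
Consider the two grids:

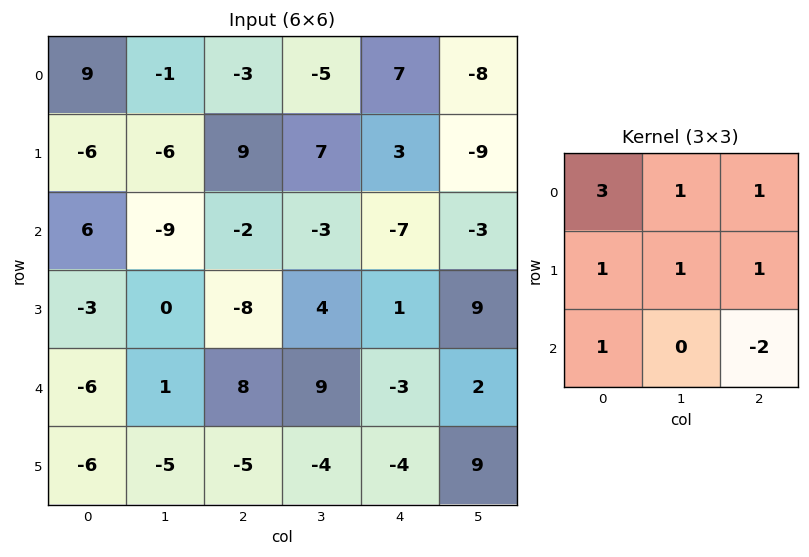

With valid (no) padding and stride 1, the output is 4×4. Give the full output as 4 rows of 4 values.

Output[0,0]: The receptive field on the input at this output position is [9 -1 -3 / -6 -6 9 / 6 -9 -2]. Elementwise product with the kernel and sum: 9·3 + -1·1 + -3·1 + -6·1 + -6·1 + 9·1 + 6·1 + -2·-2.

30 -4 24 -12
-7 -24 15 -12
-26 -53 -5 0
-10 17 -2 8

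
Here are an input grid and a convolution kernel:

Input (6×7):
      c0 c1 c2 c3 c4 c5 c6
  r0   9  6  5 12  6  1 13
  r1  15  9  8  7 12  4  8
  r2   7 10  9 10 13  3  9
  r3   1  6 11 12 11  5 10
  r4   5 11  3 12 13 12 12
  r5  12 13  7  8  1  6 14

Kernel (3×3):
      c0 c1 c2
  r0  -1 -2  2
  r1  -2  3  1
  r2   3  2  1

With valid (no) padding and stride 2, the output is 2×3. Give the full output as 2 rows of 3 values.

Output[0,0]: The receptive field on the input at this output position is [9 6 5 / 15 9 8 / 7 10 9]. Elementwise product with the kernel and sum: 9·-1 + 6·-2 + 5·2 + 15·-2 + 9·3 + 8·1 + 7·3 + 10·2 + 9·1.
Output[0,1]: The receptive field on the input at this output position is [5 12 6 / 8 7 12 / 9 10 13]. Elementwise product with the kernel and sum: 5·-1 + 12·-2 + 6·2 + 8·-2 + 7·3 + 12·1 + 9·3 + 10·2 + 13·1.

44 60 68
58 68 77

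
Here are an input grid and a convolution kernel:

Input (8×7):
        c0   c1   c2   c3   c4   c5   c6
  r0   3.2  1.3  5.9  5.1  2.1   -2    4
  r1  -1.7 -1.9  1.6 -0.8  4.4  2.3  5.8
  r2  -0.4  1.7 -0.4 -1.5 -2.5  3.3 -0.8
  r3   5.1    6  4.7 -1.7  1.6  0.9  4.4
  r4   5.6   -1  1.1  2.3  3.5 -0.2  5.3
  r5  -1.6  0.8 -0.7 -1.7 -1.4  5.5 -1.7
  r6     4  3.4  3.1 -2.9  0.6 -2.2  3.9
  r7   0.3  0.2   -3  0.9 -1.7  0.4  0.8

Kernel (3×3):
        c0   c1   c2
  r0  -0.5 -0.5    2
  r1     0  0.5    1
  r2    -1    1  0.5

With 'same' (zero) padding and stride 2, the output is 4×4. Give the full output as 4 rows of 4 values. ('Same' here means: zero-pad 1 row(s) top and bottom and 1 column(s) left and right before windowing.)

Output[0,0]: The receptive field on the zero-padded input at this output position is [0 0 0 / 0 3.2 1.3 / 0 -1.7 -1.9]. Elementwise product with the kernel and sum: 0·-0.5 + 0·-0.5 + 0·2 + 3.2·0.5 + 1.3·1 + 0·-1 + -1.7·1 + -1.9·0.5.
Output[0,1]: The receptive field on the zero-padded input at this output position is [0 0 0 / 1.3 5.9 5.1 / -1.9 1.6 -0.8]. Elementwise product with the kernel and sum: 0·-0.5 + 0·-0.5 + 0·2 + 5.9·0.5 + 5.1·1 + -1.9·-1 + 1.6·1 + -0.8·0.5.

0.25 11.15 5.4 5.5
6.65 -5.3 8.6 -0.95
10.05 -8.25 6.45 -7.2
8.2 -7.55 8.25 0.45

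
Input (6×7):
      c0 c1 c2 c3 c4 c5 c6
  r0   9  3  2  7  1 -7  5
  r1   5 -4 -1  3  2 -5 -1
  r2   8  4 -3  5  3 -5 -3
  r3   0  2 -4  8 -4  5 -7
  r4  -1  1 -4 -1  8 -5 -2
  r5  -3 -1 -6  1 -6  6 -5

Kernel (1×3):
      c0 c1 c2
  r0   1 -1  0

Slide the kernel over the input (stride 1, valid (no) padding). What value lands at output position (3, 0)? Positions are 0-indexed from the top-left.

The receptive field on the input at this output position is [0 2 -4]. Elementwise product with the kernel and sum: 0·1 + 2·-1.

-2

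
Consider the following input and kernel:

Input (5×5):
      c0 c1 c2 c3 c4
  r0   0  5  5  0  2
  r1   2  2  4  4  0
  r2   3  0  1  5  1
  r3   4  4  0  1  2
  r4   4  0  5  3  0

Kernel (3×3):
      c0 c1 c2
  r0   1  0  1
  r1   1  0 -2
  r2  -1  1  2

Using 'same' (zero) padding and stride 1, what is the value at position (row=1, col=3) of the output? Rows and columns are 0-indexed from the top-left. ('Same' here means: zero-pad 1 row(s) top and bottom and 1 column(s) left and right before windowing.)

The receptive field on the zero-padded input at this output position is [5 0 2 / 4 4 0 / 1 5 1]. Elementwise product with the kernel and sum: 5·1 + 2·1 + 4·1 + 0·-2 + 1·-1 + 5·1 + 1·2.

17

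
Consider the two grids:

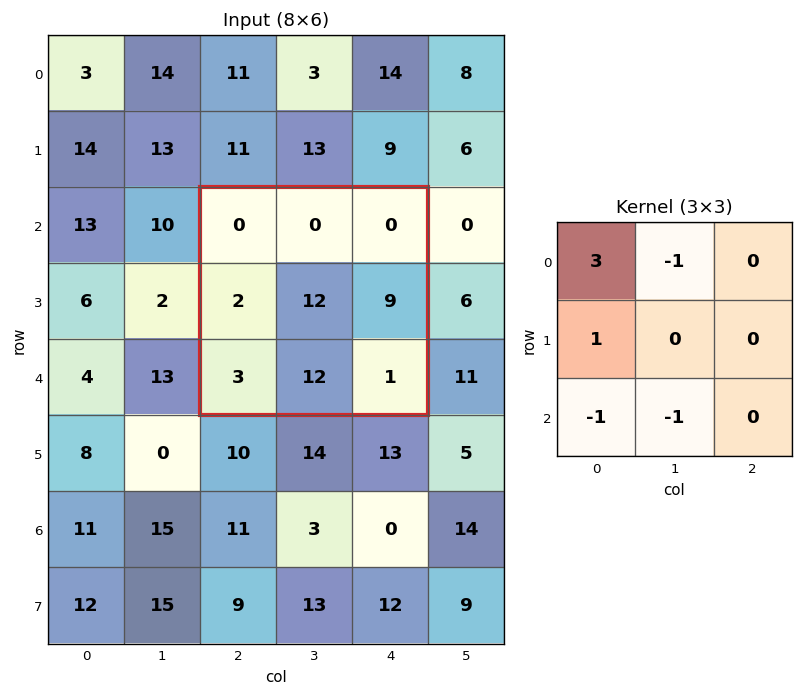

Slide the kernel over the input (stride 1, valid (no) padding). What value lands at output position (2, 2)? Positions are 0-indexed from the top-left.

-13

The receptive field on the input at this output position is [0 0 0 / 2 12 9 / 3 12 1]. Elementwise product with the kernel and sum: 0·3 + 0·-1 + 2·1 + 3·-1 + 12·-1.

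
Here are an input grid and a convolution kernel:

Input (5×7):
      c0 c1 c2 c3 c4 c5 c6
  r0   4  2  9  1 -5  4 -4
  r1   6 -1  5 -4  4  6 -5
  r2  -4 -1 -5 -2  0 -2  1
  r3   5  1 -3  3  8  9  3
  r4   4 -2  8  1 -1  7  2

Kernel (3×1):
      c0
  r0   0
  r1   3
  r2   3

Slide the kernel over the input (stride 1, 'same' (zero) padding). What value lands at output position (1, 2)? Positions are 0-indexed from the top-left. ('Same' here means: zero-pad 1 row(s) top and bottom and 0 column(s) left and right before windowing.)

The receptive field on the zero-padded input at this output position is [9 / 5 / -5]. Elementwise product with the kernel and sum: 5·3 + -5·3.

0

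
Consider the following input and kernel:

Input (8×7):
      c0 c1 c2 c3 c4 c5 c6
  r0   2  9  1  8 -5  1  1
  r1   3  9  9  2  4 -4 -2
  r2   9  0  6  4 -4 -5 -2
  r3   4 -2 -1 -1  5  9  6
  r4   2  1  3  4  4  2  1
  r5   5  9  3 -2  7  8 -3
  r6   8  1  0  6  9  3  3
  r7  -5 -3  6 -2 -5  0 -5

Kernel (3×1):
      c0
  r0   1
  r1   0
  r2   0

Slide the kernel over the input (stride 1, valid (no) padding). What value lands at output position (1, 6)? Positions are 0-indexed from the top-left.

-2

The receptive field on the input at this output position is [-2 / -2 / 6]. Elementwise product with the kernel and sum: -2·1.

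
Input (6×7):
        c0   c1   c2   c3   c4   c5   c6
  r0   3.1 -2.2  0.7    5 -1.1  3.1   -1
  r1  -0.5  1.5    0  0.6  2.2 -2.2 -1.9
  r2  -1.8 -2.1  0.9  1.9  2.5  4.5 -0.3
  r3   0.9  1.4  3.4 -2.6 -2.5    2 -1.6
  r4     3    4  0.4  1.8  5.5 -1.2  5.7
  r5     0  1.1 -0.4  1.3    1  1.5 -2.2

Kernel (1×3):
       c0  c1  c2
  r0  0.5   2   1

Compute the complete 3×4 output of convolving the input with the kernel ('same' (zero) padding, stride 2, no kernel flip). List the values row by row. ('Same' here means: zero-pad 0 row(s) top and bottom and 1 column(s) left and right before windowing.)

4 5.3 3.4 -0.45
-5.7 2.65 10.45 1.65
10 4.6 10.7 10.8

Output[0,0]: The receptive field on the zero-padded input at this output position is [0 3.1 -2.2]. Elementwise product with the kernel and sum: 0·0.5 + 3.1·2 + -2.2·1.
Output[0,1]: The receptive field on the zero-padded input at this output position is [-2.2 0.7 5]. Elementwise product with the kernel and sum: -2.2·0.5 + 0.7·2 + 5·1.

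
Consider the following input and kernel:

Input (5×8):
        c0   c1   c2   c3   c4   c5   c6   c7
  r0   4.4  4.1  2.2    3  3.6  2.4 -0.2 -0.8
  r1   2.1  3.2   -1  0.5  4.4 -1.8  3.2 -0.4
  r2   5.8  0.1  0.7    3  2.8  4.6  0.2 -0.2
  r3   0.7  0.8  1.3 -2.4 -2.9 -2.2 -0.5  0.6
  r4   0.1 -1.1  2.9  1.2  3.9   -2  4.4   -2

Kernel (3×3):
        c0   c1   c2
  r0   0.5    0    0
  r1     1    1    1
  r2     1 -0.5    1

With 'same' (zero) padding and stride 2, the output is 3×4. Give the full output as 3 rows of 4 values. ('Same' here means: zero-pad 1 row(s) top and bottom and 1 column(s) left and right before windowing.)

10.65 13.5 5.5 -2.4
6.35 3.15 7.5 2.35
-1 3.4 1.9 -0.7

Output[0,0]: The receptive field on the zero-padded input at this output position is [0 0 0 / 0 4.4 4.1 / 0 2.1 3.2]. Elementwise product with the kernel and sum: 0·0.5 + 0·1 + 4.4·1 + 4.1·1 + 0·1 + 2.1·-0.5 + 3.2·1.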